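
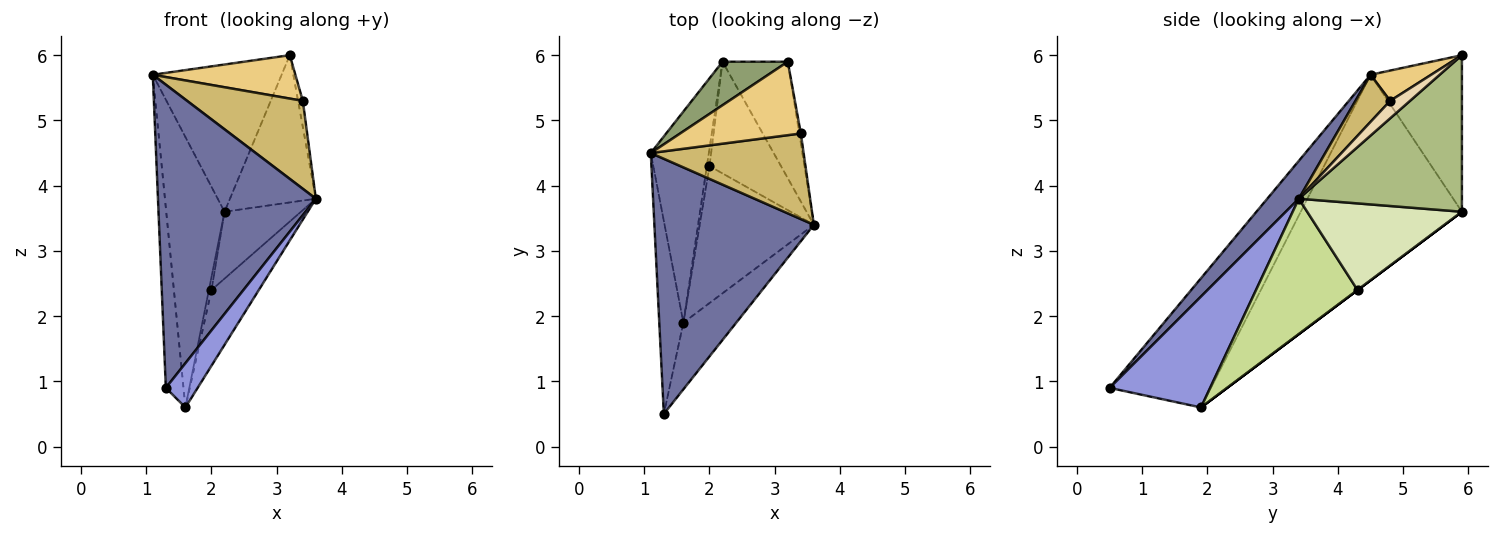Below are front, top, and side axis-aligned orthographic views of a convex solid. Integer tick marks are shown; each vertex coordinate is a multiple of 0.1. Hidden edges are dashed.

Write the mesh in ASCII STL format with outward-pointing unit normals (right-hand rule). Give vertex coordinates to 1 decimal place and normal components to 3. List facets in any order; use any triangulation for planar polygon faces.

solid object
 facet normal 0.151 -0.756 0.637
  outer loop
   vertex 1.3 0.5 0.9
   vertex 3.6 3.4 3.8
   vertex 1.1 4.5 5.7
  endloop
 endfacet
 facet normal -0.969 0.169 -0.181
  outer loop
   vertex 1.6 1.9 0.6
   vertex 1.3 0.5 0.9
   vertex 1.1 4.5 5.7
  endloop
 endfacet
 facet normal 0.868 -0.275 -0.414
  outer loop
   vertex 1.6 1.9 0.6
   vertex 3.6 3.4 3.8
   vertex 1.3 0.5 0.9
  endloop
 endfacet
 facet normal -0.909 0.329 -0.257
  outer loop
   vertex 2.2 5.9 3.6
   vertex 1.6 1.9 0.6
   vertex 1.1 4.5 5.7
  endloop
 endfacet
 facet normal -0.562 0.793 0.234
  outer loop
   vertex 3.2 5.9 6.0
   vertex 2.2 5.9 3.6
   vertex 1.1 4.5 5.7
  endloop
 endfacet
 facet normal 0.830 0.437 -0.346
  outer loop
   vertex 3.2 5.9 6.0
   vertex 3.6 3.4 3.8
   vertex 2.2 5.9 3.6
  endloop
 endfacet
 facet normal 0.720 0.335 -0.607
  outer loop
   vertex 2.0 4.3 2.4
   vertex 3.6 3.4 3.8
   vertex 1.6 1.9 0.6
  endloop
 endfacet
 facet normal 0.721 0.356 -0.595
  outer loop
   vertex 2.0 4.3 2.4
   vertex 2.2 5.9 3.6
   vertex 3.6 3.4 3.8
  endloop
 endfacet
 facet normal 0.000 0.600 -0.800
  outer loop
   vertex 2.0 4.3 2.4
   vertex 1.6 1.9 0.6
   vertex 2.2 5.9 3.6
  endloop
 endfacet
 facet normal 0.210 -0.701 0.682
  outer loop
   vertex 3.4 4.8 5.3
   vertex 1.1 4.5 5.7
   vertex 3.6 3.4 3.8
  endloop
 endfacet
 facet normal 0.211 -0.497 0.842
  outer loop
   vertex 3.4 4.8 5.3
   vertex 3.2 5.9 6.0
   vertex 1.1 4.5 5.7
  endloop
 endfacet
 facet normal 0.969 0.231 -0.087
  outer loop
   vertex 3.4 4.8 5.3
   vertex 3.6 3.4 3.8
   vertex 3.2 5.9 6.0
  endloop
 endfacet
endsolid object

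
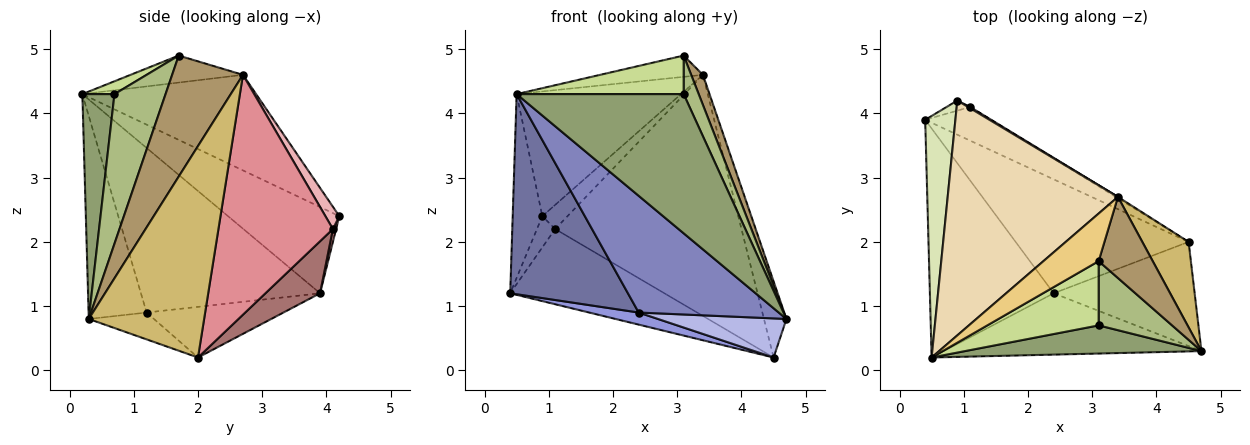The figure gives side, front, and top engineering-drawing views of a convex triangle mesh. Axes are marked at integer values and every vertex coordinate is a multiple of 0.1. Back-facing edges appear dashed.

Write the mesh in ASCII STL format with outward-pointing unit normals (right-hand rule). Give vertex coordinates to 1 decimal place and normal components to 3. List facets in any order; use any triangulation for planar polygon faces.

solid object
 facet normal -0.708 -0.465 -0.532
  outer loop
   vertex 2.4 1.2 0.9
   vertex 0.5 0.2 4.3
   vertex 0.4 3.9 1.2
  endloop
 endfacet
 facet normal -0.344 -0.831 -0.437
  outer loop
   vertex 2.4 1.2 0.9
   vertex 4.7 0.3 0.8
   vertex 0.5 0.2 4.3
  endloop
 endfacet
 facet normal -0.280 -0.101 -0.955
  outer loop
   vertex 2.4 1.2 0.9
   vertex 0.4 3.9 1.2
   vertex 4.5 2.0 0.2
  endloop
 endfacet
 facet normal -0.175 -0.346 -0.922
  outer loop
   vertex 2.4 1.2 0.9
   vertex 4.5 2.0 0.2
   vertex 4.7 0.3 0.8
  endloop
 endfacet
 facet normal 0.185 -0.963 0.195
  outer loop
   vertex 3.1 0.7 4.3
   vertex 0.5 0.2 4.3
   vertex 4.7 0.3 0.8
  endloop
 endfacet
 facet normal 0.868 -0.256 0.426
  outer loop
   vertex 3.1 0.7 4.3
   vertex 4.7 0.3 0.8
   vertex 3.1 1.7 4.9
  endloop
 endfacet
 facet normal 0.098 -0.512 0.853
  outer loop
   vertex 3.1 0.7 4.3
   vertex 3.1 1.7 4.9
   vertex 0.5 0.2 4.3
  endloop
 endfacet
 facet normal -0.915 0.244 0.320
  outer loop
   vertex 0.9 4.2 2.4
   vertex 0.4 3.9 1.2
   vertex 0.5 0.2 4.3
  endloop
 endfacet
 facet normal 0.903 -0.150 0.403
  outer loop
   vertex 3.4 2.7 4.6
   vertex 3.1 1.7 4.9
   vertex 4.7 0.3 0.8
  endloop
 endfacet
 facet normal 0.960 0.187 0.210
  outer loop
   vertex 3.4 2.7 4.6
   vertex 4.7 0.3 0.8
   vertex 4.5 2.0 0.2
  endloop
 endfacet
 facet normal -0.407 0.372 0.834
  outer loop
   vertex 3.4 2.7 4.6
   vertex 0.5 0.2 4.3
   vertex 3.1 1.7 4.9
  endloop
 endfacet
 facet normal -0.444 0.420 0.791
  outer loop
   vertex 3.4 2.7 4.6
   vertex 0.9 4.2 2.4
   vertex 0.5 0.2 4.3
  endloop
 endfacet
 facet normal 0.308 0.868 -0.389
  outer loop
   vertex 1.1 4.1 2.2
   vertex 4.5 2.0 0.2
   vertex 0.4 3.9 1.2
  endloop
 endfacet
 facet normal 0.166 0.938 -0.304
  outer loop
   vertex 1.1 4.1 2.2
   vertex 0.4 3.9 1.2
   vertex 0.9 4.2 2.4
  endloop
 endfacet
 facet normal 0.523 0.852 -0.005
  outer loop
   vertex 1.1 4.1 2.2
   vertex 3.4 2.7 4.6
   vertex 4.5 2.0 0.2
  endloop
 endfacet
 facet normal 0.484 0.874 0.046
  outer loop
   vertex 1.1 4.1 2.2
   vertex 0.9 4.2 2.4
   vertex 3.4 2.7 4.6
  endloop
 endfacet
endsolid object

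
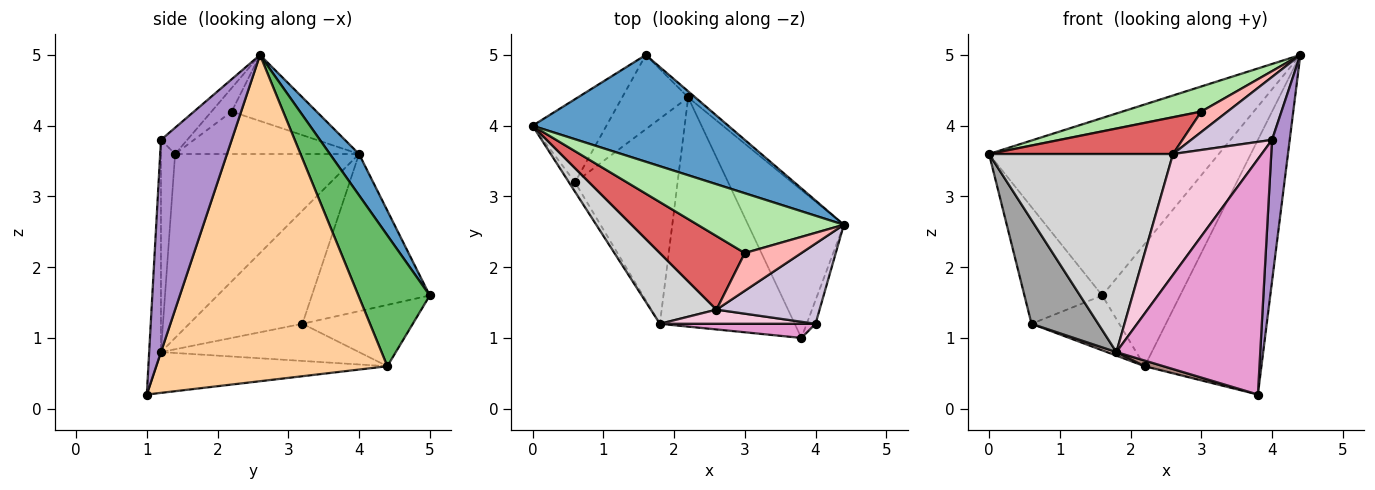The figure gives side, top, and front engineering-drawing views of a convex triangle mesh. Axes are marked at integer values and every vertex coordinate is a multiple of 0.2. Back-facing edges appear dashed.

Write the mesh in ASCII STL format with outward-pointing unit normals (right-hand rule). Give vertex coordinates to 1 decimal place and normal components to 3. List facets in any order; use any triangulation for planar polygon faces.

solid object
 facet normal 0.108 0.852 0.512
  outer loop
   vertex 1.6 5.0 1.6
   vertex 0.0 4.0 3.6
   vertex 4.4 2.6 5.0
  endloop
 endfacet
 facet normal -0.777 0.513 -0.365
  outer loop
   vertex 0.6 3.2 1.2
   vertex 0.0 4.0 3.6
   vertex 1.6 5.0 1.6
  endloop
 endfacet
 facet normal -0.599 0.476 -0.645
  outer loop
   vertex 2.2 4.4 0.6
   vertex 0.6 3.2 1.2
   vertex 1.6 5.0 1.6
  endloop
 endfacet
 facet normal 0.863 0.436 -0.253
  outer loop
   vertex 2.2 4.4 0.6
   vertex 4.4 2.6 5.0
   vertex 3.8 1.0 0.2
  endloop
 endfacet
 facet normal 0.676 0.736 -0.037
  outer loop
   vertex 2.2 4.4 0.6
   vertex 1.6 5.0 1.6
   vertex 4.4 2.6 5.0
  endloop
 endfacet
 facet normal -0.384 -0.357 0.851
  outer loop
   vertex 3.0 2.2 4.2
   vertex 4.4 2.6 5.0
   vertex 0.0 4.0 3.6
  endloop
 endfacet
 facet normal -0.408 -0.408 0.816
  outer loop
   vertex 3.0 2.2 4.2
   vertex 0.0 4.0 3.6
   vertex 2.6 1.4 3.6
  endloop
 endfacet
 facet normal -0.344 -0.447 0.826
  outer loop
   vertex 3.0 2.2 4.2
   vertex 2.6 1.4 3.6
   vertex 4.4 2.6 5.0
  endloop
 endfacet
 facet normal 0.969 -0.242 -0.040
  outer loop
   vertex 4.0 1.2 3.8
   vertex 3.8 1.0 0.2
   vertex 4.4 2.6 5.0
  endloop
 endfacet
 facet normal -0.197 -0.605 0.771
  outer loop
   vertex 4.0 1.2 3.8
   vertex 4.4 2.6 5.0
   vertex 2.6 1.4 3.6
  endloop
 endfacet
 facet normal -0.289 -0.024 -0.957
  outer loop
   vertex 1.8 1.2 0.8
   vertex 2.2 4.4 0.6
   vertex 3.8 1.0 0.2
  endloop
 endfacet
 facet normal -0.340 -0.016 -0.940
  outer loop
   vertex 1.8 1.2 0.8
   vertex 0.6 3.2 1.2
   vertex 2.2 4.4 0.6
  endloop
 endfacet
 facet normal -0.082 -0.995 0.060
  outer loop
   vertex 1.8 1.2 0.8
   vertex 3.8 1.0 0.2
   vertex 4.0 1.2 3.8
  endloop
 endfacet
 facet normal -0.157 -0.981 0.115
  outer loop
   vertex 1.8 1.2 0.8
   vertex 4.0 1.2 3.8
   vertex 2.6 1.4 3.6
  endloop
 endfacet
 facet normal -0.861 -0.507 -0.046
  outer loop
   vertex 1.8 1.2 0.8
   vertex 0.0 4.0 3.6
   vertex 0.6 3.2 1.2
  endloop
 endfacet
 facet normal -0.686 -0.686 0.245
  outer loop
   vertex 1.8 1.2 0.8
   vertex 2.6 1.4 3.6
   vertex 0.0 4.0 3.6
  endloop
 endfacet
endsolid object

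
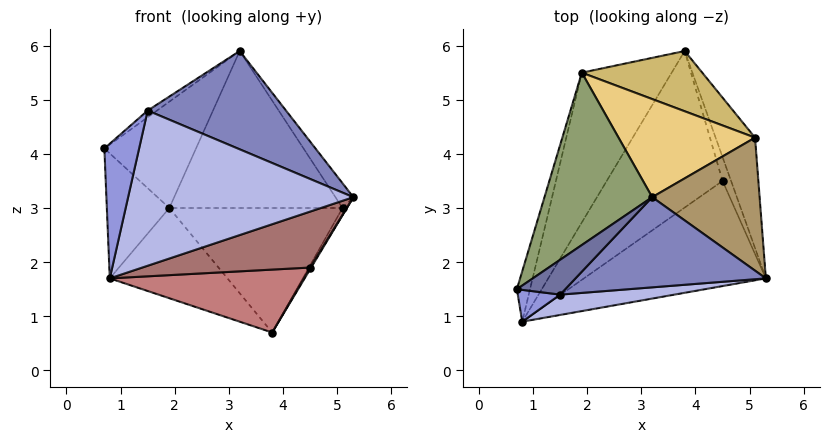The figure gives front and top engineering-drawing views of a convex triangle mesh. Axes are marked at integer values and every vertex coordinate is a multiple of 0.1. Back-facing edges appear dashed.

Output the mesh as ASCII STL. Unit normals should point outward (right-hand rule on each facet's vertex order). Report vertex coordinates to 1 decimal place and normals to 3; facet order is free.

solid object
 facet normal -0.641 0.145 0.754
  outer loop
   vertex 1.5 1.4 4.8
   vertex 3.2 3.2 5.9
   vertex 0.7 1.5 4.1
  endloop
 endfacet
 facet normal 0.324 -0.697 0.639
  outer loop
   vertex 1.5 1.4 4.8
   vertex 5.3 1.7 3.2
   vertex 3.2 3.2 5.9
  endloop
 endfacet
 facet normal -0.307 -0.926 0.219
  outer loop
   vertex 1.5 1.4 4.8
   vertex 0.7 1.5 4.1
   vertex 0.8 0.9 1.7
  endloop
 endfacet
 facet normal 0.132 -0.983 0.129
  outer loop
   vertex 1.5 1.4 4.8
   vertex 0.8 0.9 1.7
   vertex 5.3 1.7 3.2
  endloop
 endfacet
 facet normal -0.696 0.377 0.611
  outer loop
   vertex 1.9 5.5 3.0
   vertex 0.7 1.5 4.1
   vertex 3.2 3.2 5.9
  endloop
 endfacet
 facet normal -0.960 0.259 -0.105
  outer loop
   vertex 1.9 5.5 3.0
   vertex 0.8 0.9 1.7
   vertex 0.7 1.5 4.1
  endloop
 endfacet
 facet normal -0.753 0.339 -0.563
  outer loop
   vertex 1.9 5.5 3.0
   vertex 3.8 5.9 0.7
   vertex 0.8 0.9 1.7
  endloop
 endfacet
 facet normal 0.879 0.031 -0.475
  outer loop
   vertex 5.1 4.3 3.0
   vertex 5.3 1.7 3.2
   vertex 3.8 5.9 0.7
  endloop
 endfacet
 facet normal 0.813 0.107 0.573
  outer loop
   vertex 5.1 4.3 3.0
   vertex 3.2 3.2 5.9
   vertex 5.3 1.7 3.2
  endloop
 endfacet
 facet normal 0.320 0.853 0.413
  outer loop
   vertex 5.1 4.3 3.0
   vertex 3.8 5.9 0.7
   vertex 1.9 5.5 3.0
  endloop
 endfacet
 facet normal 0.303 0.808 0.505
  outer loop
   vertex 5.1 4.3 3.0
   vertex 1.9 5.5 3.0
   vertex 3.2 3.2 5.9
  endloop
 endfacet
 facet normal 0.823 -0.043 -0.566
  outer loop
   vertex 4.5 3.5 1.9
   vertex 3.8 5.9 0.7
   vertex 5.3 1.7 3.2
  endloop
 endfacet
 facet normal 0.353 -0.439 -0.826
  outer loop
   vertex 4.5 3.5 1.9
   vertex 5.3 1.7 3.2
   vertex 0.8 0.9 1.7
  endloop
 endfacet
 facet normal 0.298 -0.356 -0.886
  outer loop
   vertex 4.5 3.5 1.9
   vertex 0.8 0.9 1.7
   vertex 3.8 5.9 0.7
  endloop
 endfacet
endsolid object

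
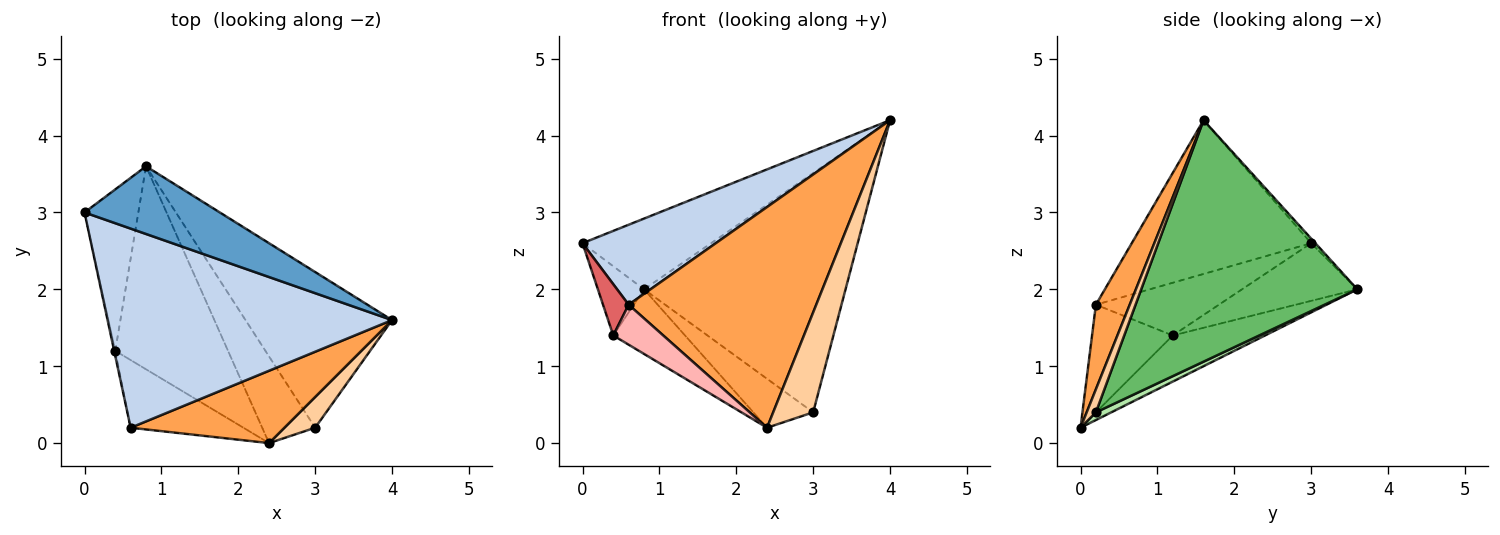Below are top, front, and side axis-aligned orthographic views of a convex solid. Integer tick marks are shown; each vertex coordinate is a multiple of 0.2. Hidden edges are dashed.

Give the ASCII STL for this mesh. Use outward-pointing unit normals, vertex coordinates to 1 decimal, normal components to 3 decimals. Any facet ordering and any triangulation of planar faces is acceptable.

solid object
 facet normal -0.024 0.722 0.691
  outer loop
   vertex 0.8 3.6 2.0
   vertex 0.0 3.0 2.6
   vertex 4.0 1.6 4.2
  endloop
 endfacet
 facet normal -0.448 -0.333 0.829
  outer loop
   vertex 0.6 0.2 1.8
   vertex 4.0 1.6 4.2
   vertex 0.0 3.0 2.6
  endloop
 endfacet
 facet normal 0.169 -0.937 0.307
  outer loop
   vertex 0.6 0.2 1.8
   vertex 2.4 0.0 0.2
   vertex 4.0 1.6 4.2
  endloop
 endfacet
 facet normal 0.215 -0.933 0.287
  outer loop
   vertex 3.0 0.2 0.4
   vertex 4.0 1.6 4.2
   vertex 2.4 0.0 0.2
  endloop
 endfacet
 facet normal 0.668 0.623 -0.406
  outer loop
   vertex 3.0 0.2 0.4
   vertex 0.8 3.6 2.0
   vertex 4.0 1.6 4.2
  endloop
 endfacet
 facet normal 0.125 0.488 -0.864
  outer loop
   vertex 3.0 0.2 0.4
   vertex 2.4 0.0 0.2
   vertex 0.8 3.6 2.0
  endloop
 endfacet
 facet normal -0.979 -0.204 -0.020
  outer loop
   vertex 0.4 1.2 1.4
   vertex 0.6 0.2 1.8
   vertex 0.0 3.0 2.6
  endloop
 endfacet
 facet normal -0.635 -0.393 -0.665
  outer loop
   vertex 0.4 1.2 1.4
   vertex 2.4 0.0 0.2
   vertex 0.6 0.2 1.8
  endloop
 endfacet
 facet normal -0.702 0.281 -0.655
  outer loop
   vertex 0.4 1.2 1.4
   vertex 0.0 3.0 2.6
   vertex 0.8 3.6 2.0
  endloop
 endfacet
 facet normal -0.363 0.282 -0.888
  outer loop
   vertex 0.4 1.2 1.4
   vertex 0.8 3.6 2.0
   vertex 2.4 0.0 0.2
  endloop
 endfacet
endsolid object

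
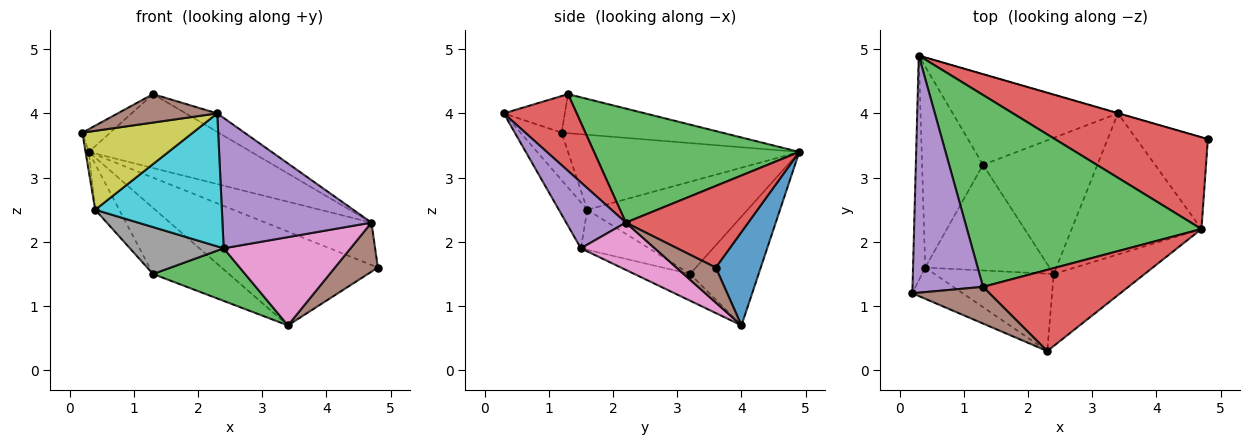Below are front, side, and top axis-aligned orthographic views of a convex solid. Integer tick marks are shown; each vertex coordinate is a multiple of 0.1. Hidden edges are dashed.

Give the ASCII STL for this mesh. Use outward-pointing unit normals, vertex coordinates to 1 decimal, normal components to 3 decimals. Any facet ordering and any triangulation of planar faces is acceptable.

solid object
 facet normal 0.276 0.961 -0.003
  outer loop
   vertex 3.4 4.0 0.7
   vertex 0.3 4.9 3.4
   vertex 4.8 3.6 1.6
  endloop
 endfacet
 facet normal -0.470 0.520 -0.713
  outer loop
   vertex 1.3 3.2 1.5
   vertex 0.3 4.9 3.4
   vertex 3.4 4.0 0.7
  endloop
 endfacet
 facet normal -0.213 -0.352 -0.911
  outer loop
   vertex 1.3 3.2 1.5
   vertex 3.4 4.0 0.7
   vertex 2.4 1.5 1.9
  endloop
 endfacet
 facet normal 0.436 0.377 0.817
  outer loop
   vertex 4.7 2.2 2.3
   vertex 4.8 3.6 1.6
   vertex 0.3 4.9 3.4
  endloop
 endfacet
 facet normal 0.331 -0.826 -0.456
  outer loop
   vertex 4.7 2.2 2.3
   vertex 2.3 0.3 4.0
   vertex 2.4 1.5 1.9
  endloop
 endfacet
 facet normal 0.397 -0.433 -0.809
  outer loop
   vertex 4.7 2.2 2.3
   vertex 3.4 4.0 0.7
   vertex 4.8 3.6 1.6
  endloop
 endfacet
 facet normal 0.295 -0.507 -0.810
  outer loop
   vertex 4.7 2.2 2.3
   vertex 2.4 1.5 1.9
   vertex 3.4 4.0 0.7
  endloop
 endfacet
 facet normal -0.282 -0.389 -0.877
  outer loop
   vertex 0.4 1.6 2.5
   vertex 1.3 3.2 1.5
   vertex 2.4 1.5 1.9
  endloop
 endfacet
 facet normal -0.327 -0.879 -0.347
  outer loop
   vertex 0.4 1.6 2.5
   vertex 2.3 0.3 4.0
   vertex 0.2 1.2 3.7
  endloop
 endfacet
 facet normal -0.191 -0.848 -0.494
  outer loop
   vertex 0.4 1.6 2.5
   vertex 2.4 1.5 1.9
   vertex 2.3 0.3 4.0
  endloop
 endfacet
 facet normal -0.987 0.014 -0.160
  outer loop
   vertex 0.4 1.6 2.5
   vertex 0.2 1.2 3.7
   vertex 0.3 4.9 3.4
  endloop
 endfacet
 facet normal -0.828 0.124 -0.547
  outer loop
   vertex 0.4 1.6 2.5
   vertex 0.3 4.9 3.4
   vertex 1.3 3.2 1.5
  endloop
 endfacet
 facet normal 0.413 0.327 0.850
  outer loop
   vertex 1.3 1.3 4.3
   vertex 4.7 2.2 2.3
   vertex 0.3 4.9 3.4
  endloop
 endfacet
 facet normal 0.458 0.198 0.867
  outer loop
   vertex 1.3 1.3 4.3
   vertex 2.3 0.3 4.0
   vertex 4.7 2.2 2.3
  endloop
 endfacet
 facet normal -0.483 0.084 0.872
  outer loop
   vertex 1.3 1.3 4.3
   vertex 0.3 4.9 3.4
   vertex 0.2 1.2 3.7
  endloop
 endfacet
 facet normal -0.351 -0.573 0.740
  outer loop
   vertex 1.3 1.3 4.3
   vertex 0.2 1.2 3.7
   vertex 2.3 0.3 4.0
  endloop
 endfacet
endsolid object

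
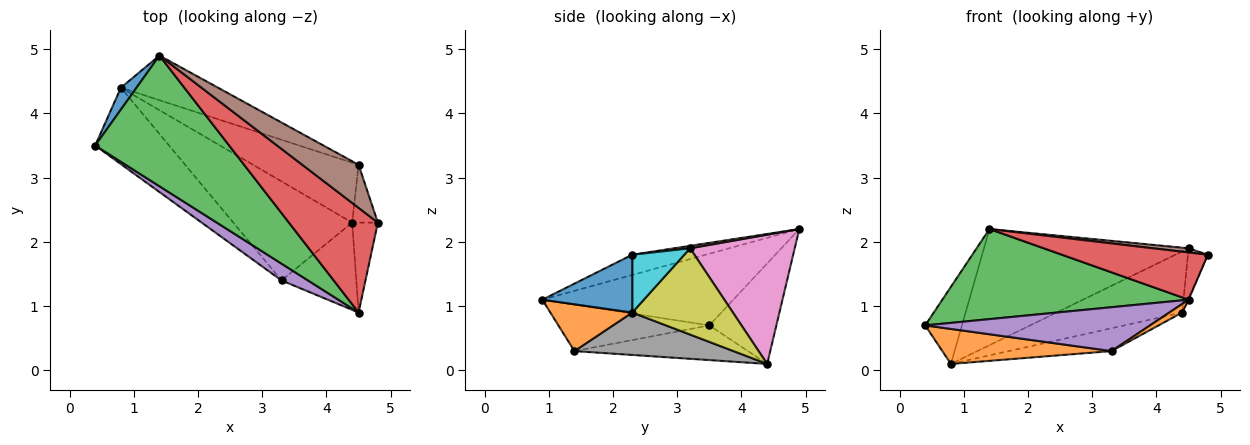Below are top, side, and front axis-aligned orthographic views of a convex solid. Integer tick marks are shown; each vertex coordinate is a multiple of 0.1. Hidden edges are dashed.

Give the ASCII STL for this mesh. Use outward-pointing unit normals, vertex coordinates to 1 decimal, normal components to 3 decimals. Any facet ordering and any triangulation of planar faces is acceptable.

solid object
 facet normal -0.869 0.476 0.135
  outer loop
   vertex 0.8 4.4 0.1
   vertex 0.4 3.5 0.7
   vertex 1.4 4.9 2.2
  endloop
 endfacet
 facet normal -0.393 -0.383 -0.836
  outer loop
   vertex 3.3 1.4 0.3
   vertex 0.4 3.5 0.7
   vertex 0.8 4.4 0.1
  endloop
 endfacet
 facet normal -0.403 -0.519 0.753
  outer loop
   vertex 4.5 0.9 1.1
   vertex 1.4 4.9 2.2
   vertex 0.4 3.5 0.7
  endloop
 endfacet
 facet normal -0.203 -0.403 0.893
  outer loop
   vertex 4.5 0.9 1.1
   vertex 4.8 2.3 1.8
   vertex 1.4 4.9 2.2
  endloop
 endfacet
 facet normal -0.531 -0.791 0.302
  outer loop
   vertex 4.5 0.9 1.1
   vertex 0.4 3.5 0.7
   vertex 3.3 1.4 0.3
  endloop
 endfacet
 facet normal 0.044 -0.096 0.994
  outer loop
   vertex 4.5 3.2 1.9
   vertex 1.4 4.9 2.2
   vertex 4.8 2.3 1.8
  endloop
 endfacet
 facet normal 0.431 0.842 -0.324
  outer loop
   vertex 4.5 3.2 1.9
   vertex 0.8 4.4 0.1
   vertex 1.4 4.9 2.2
  endloop
 endfacet
 facet normal 0.328 0.212 -0.920
  outer loop
   vertex 4.4 2.3 0.9
   vertex 3.3 1.4 0.3
   vertex 0.8 4.4 0.1
  endloop
 endfacet
 facet normal 0.497 0.620 -0.608
  outer loop
   vertex 4.4 2.3 0.9
   vertex 0.8 4.4 0.1
   vertex 4.5 3.2 1.9
  endloop
 endfacet
 facet normal 0.863 0.330 -0.383
  outer loop
   vertex 4.4 2.3 0.9
   vertex 4.5 3.2 1.9
   vertex 4.8 2.3 1.8
  endloop
 endfacet
 facet normal 0.914 0.007 -0.406
  outer loop
   vertex 4.4 2.3 0.9
   vertex 4.8 2.3 1.8
   vertex 4.5 0.9 1.1
  endloop
 endfacet
 facet normal 0.529 -0.083 -0.845
  outer loop
   vertex 4.4 2.3 0.9
   vertex 4.5 0.9 1.1
   vertex 3.3 1.4 0.3
  endloop
 endfacet
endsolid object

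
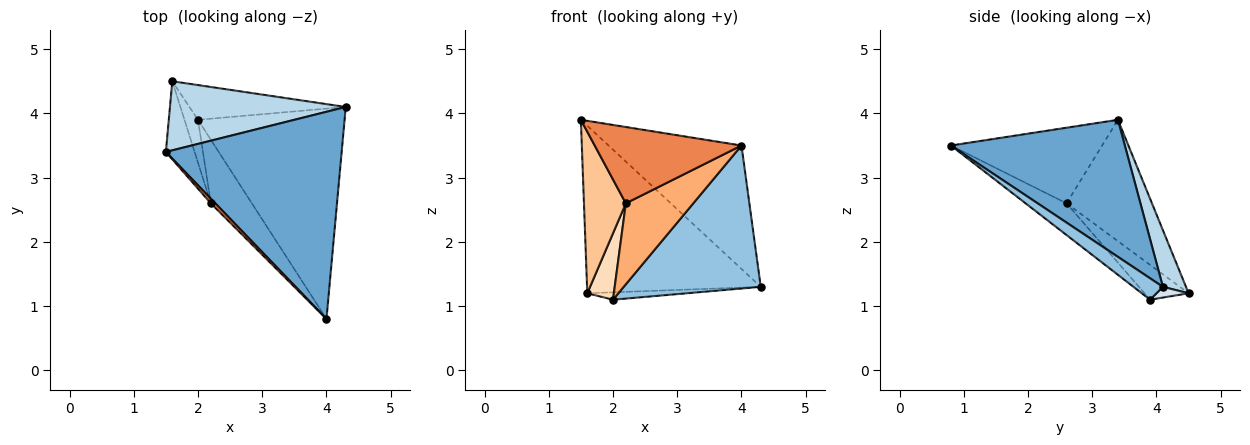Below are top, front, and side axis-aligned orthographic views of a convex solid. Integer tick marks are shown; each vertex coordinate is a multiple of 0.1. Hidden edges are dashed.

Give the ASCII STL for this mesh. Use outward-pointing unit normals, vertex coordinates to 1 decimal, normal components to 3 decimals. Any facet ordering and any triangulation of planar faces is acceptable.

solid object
 facet normal 0.556 0.425 0.714
  outer loop
   vertex 4.0 0.8 3.5
   vertex 4.3 4.1 1.3
   vertex 1.5 3.4 3.9
  endloop
 endfacet
 facet normal 0.120 -0.558 -0.821
  outer loop
   vertex 2.0 3.9 1.1
   vertex 4.3 4.1 1.3
   vertex 4.0 0.8 3.5
  endloop
 endfacet
 facet normal 0.122 0.918 0.378
  outer loop
   vertex 1.6 4.5 1.2
   vertex 1.5 3.4 3.9
   vertex 4.3 4.1 1.3
  endloop
 endfacet
 facet normal 0.067 0.207 -0.976
  outer loop
   vertex 1.6 4.5 1.2
   vertex 4.3 4.1 1.3
   vertex 2.0 3.9 1.1
  endloop
 endfacet
 facet normal -0.717 -0.696 0.042
  outer loop
   vertex 2.2 2.6 2.6
   vertex 4.0 0.8 3.5
   vertex 1.5 3.4 3.9
  endloop
 endfacet
 facet normal -0.431 -0.710 -0.558
  outer loop
   vertex 2.2 2.6 2.6
   vertex 2.0 3.9 1.1
   vertex 4.0 0.8 3.5
  endloop
 endfacet
 facet normal -0.878 -0.431 -0.208
  outer loop
   vertex 2.2 2.6 2.6
   vertex 1.5 3.4 3.9
   vertex 1.6 4.5 1.2
  endloop
 endfacet
 facet normal -0.813 -0.489 -0.316
  outer loop
   vertex 2.2 2.6 2.6
   vertex 1.6 4.5 1.2
   vertex 2.0 3.9 1.1
  endloop
 endfacet
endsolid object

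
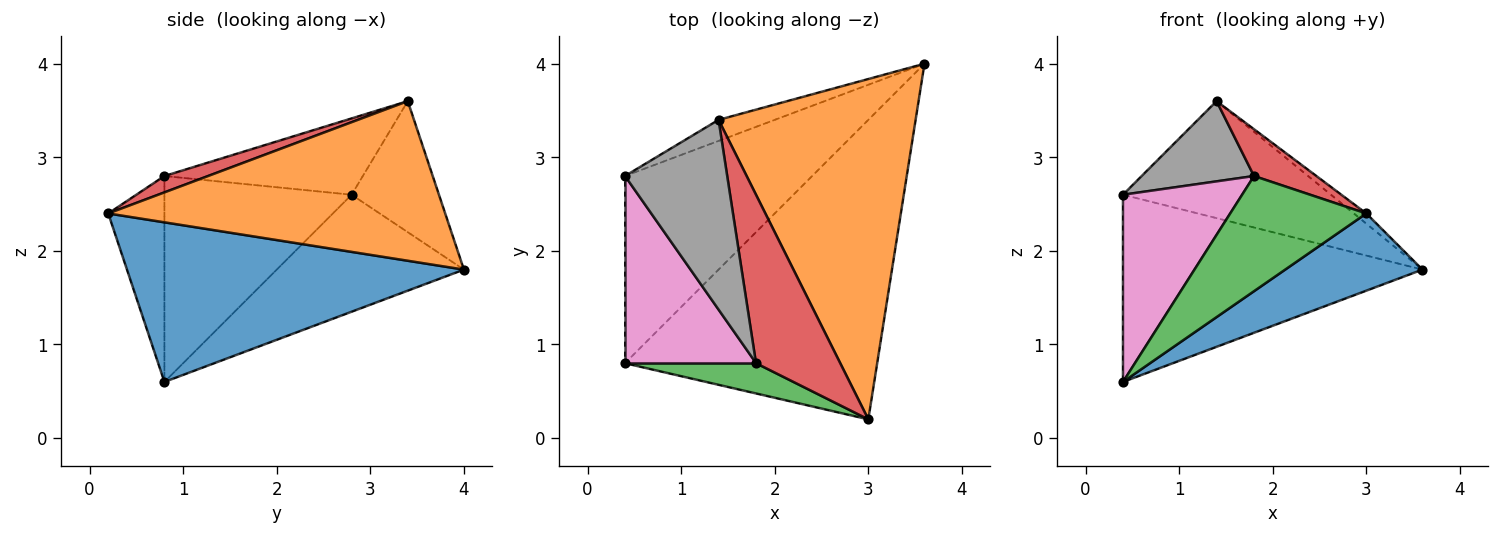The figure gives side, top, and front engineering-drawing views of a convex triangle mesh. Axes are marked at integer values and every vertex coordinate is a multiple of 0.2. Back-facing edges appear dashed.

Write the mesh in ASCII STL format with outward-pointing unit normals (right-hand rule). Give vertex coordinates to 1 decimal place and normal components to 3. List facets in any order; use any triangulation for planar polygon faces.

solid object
 facet normal 0.522 -0.213 -0.826
  outer loop
   vertex 3.0 0.2 2.4
   vertex 0.4 0.8 0.6
   vertex 3.6 4.0 1.8
  endloop
 endfacet
 facet normal 0.629 0.023 0.777
  outer loop
   vertex 1.4 3.4 3.6
   vertex 3.0 0.2 2.4
   vertex 3.6 4.0 1.8
  endloop
 endfacet
 facet normal -0.371 -0.898 0.236
  outer loop
   vertex 1.8 0.8 2.8
   vertex 0.4 0.8 0.6
   vertex 3.0 0.2 2.4
  endloop
 endfacet
 facet normal 0.184 -0.263 0.947
  outer loop
   vertex 1.8 0.8 2.8
   vertex 3.0 0.2 2.4
   vertex 1.4 3.4 3.6
  endloop
 endfacet
 facet normal -0.404 0.647 -0.647
  outer loop
   vertex 0.4 2.8 2.6
   vertex 3.6 4.0 1.8
   vertex 0.4 0.8 0.6
  endloop
 endfacet
 facet normal -0.382 0.910 -0.164
  outer loop
   vertex 0.4 2.8 2.6
   vertex 1.4 3.4 3.6
   vertex 3.6 4.0 1.8
  endloop
 endfacet
 facet normal -0.743 -0.473 0.473
  outer loop
   vertex 0.4 2.8 2.6
   vertex 0.4 0.8 0.6
   vertex 1.8 0.8 2.8
  endloop
 endfacet
 facet normal -0.567 -0.321 0.759
  outer loop
   vertex 0.4 2.8 2.6
   vertex 1.8 0.8 2.8
   vertex 1.4 3.4 3.6
  endloop
 endfacet
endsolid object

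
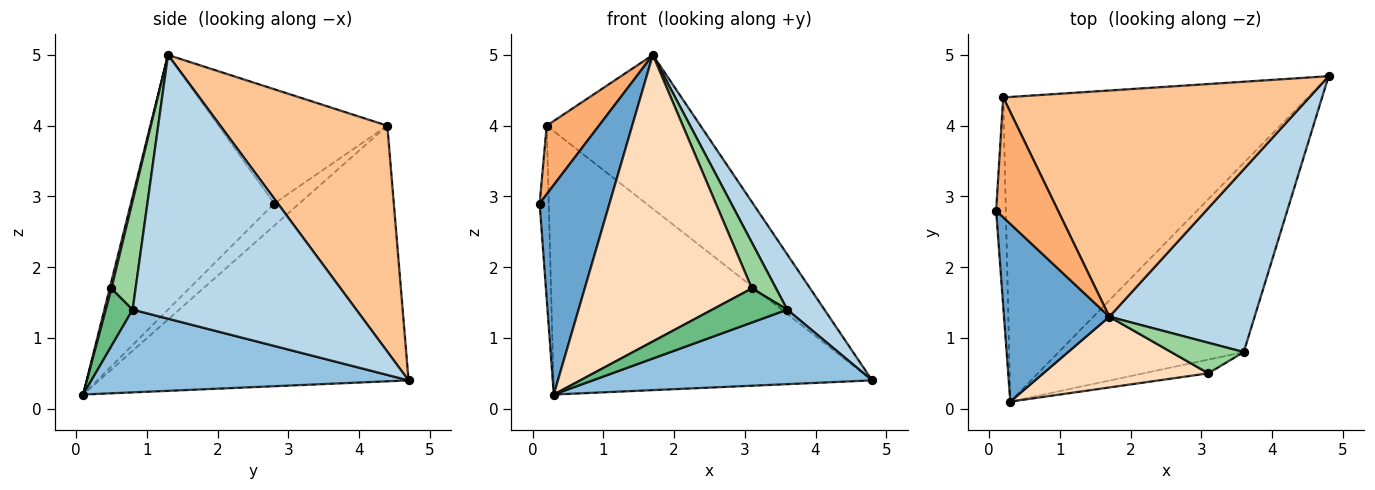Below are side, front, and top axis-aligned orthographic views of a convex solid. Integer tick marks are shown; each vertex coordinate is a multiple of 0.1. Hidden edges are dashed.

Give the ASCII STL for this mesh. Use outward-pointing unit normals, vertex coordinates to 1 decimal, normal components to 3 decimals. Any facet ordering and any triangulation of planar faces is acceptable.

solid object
 facet normal -0.842 -0.411 0.348
  outer loop
   vertex 1.7 1.3 5.0
   vertex 0.1 2.8 2.9
   vertex 0.3 0.1 0.2
  endloop
 endfacet
 facet normal 0.384 -0.338 -0.859
  outer loop
   vertex 3.6 0.8 1.4
   vertex 0.3 0.1 0.2
   vertex 4.8 4.7 0.4
  endloop
 endfacet
 facet normal 0.867 -0.144 0.477
  outer loop
   vertex 3.6 0.8 1.4
   vertex 4.8 4.7 0.4
   vertex 1.7 1.3 5.0
  endloop
 endfacet
 facet normal -0.869 0.316 -0.380
  outer loop
   vertex 0.2 4.4 4.0
   vertex 0.3 0.1 0.2
   vertex 0.1 2.8 2.9
  endloop
 endfacet
 facet normal -0.536 0.552 -0.639
  outer loop
   vertex 0.2 4.4 4.0
   vertex 4.8 4.7 0.4
   vertex 0.3 0.1 0.2
  endloop
 endfacet
 facet normal -0.849 -0.263 0.459
  outer loop
   vertex 0.2 4.4 4.0
   vertex 0.1 2.8 2.9
   vertex 1.7 1.3 5.0
  endloop
 endfacet
 facet normal 0.521 0.480 0.706
  outer loop
   vertex 0.2 4.4 4.0
   vertex 1.7 1.3 5.0
   vertex 4.8 4.7 0.4
  endloop
 endfacet
 facet normal 0.010 -0.971 0.240
  outer loop
   vertex 3.1 0.5 1.7
   vertex 1.7 1.3 5.0
   vertex 0.3 0.1 0.2
  endloop
 endfacet
 facet normal 0.316 -0.880 -0.354
  outer loop
   vertex 3.1 0.5 1.7
   vertex 0.3 0.1 0.2
   vertex 3.6 0.8 1.4
  endloop
 endfacet
 facet normal 0.640 -0.640 0.426
  outer loop
   vertex 3.1 0.5 1.7
   vertex 3.6 0.8 1.4
   vertex 1.7 1.3 5.0
  endloop
 endfacet
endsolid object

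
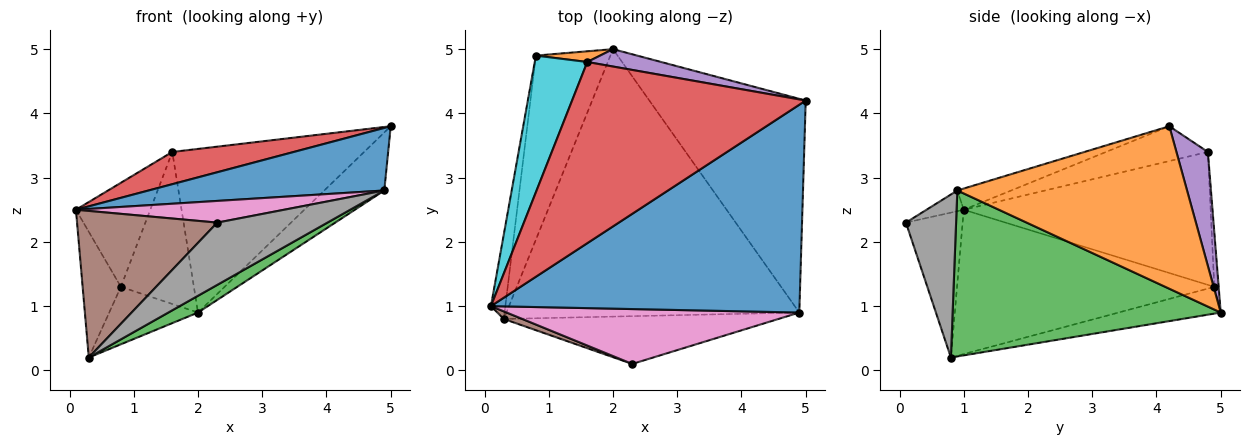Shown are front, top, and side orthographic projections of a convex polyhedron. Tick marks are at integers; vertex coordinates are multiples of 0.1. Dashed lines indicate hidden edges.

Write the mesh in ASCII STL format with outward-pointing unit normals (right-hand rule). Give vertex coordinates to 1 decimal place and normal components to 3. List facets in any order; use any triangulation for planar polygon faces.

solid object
 facet normal -0.066 -0.288 0.956
  outer loop
   vertex 4.9 0.9 2.8
   vertex 5.0 4.2 3.8
   vertex 0.1 1.0 2.5
  endloop
 endfacet
 facet normal 0.708 0.185 -0.681
  outer loop
   vertex 4.9 0.9 2.8
   vertex 2.0 5.0 0.9
   vertex 5.0 4.2 3.8
  endloop
 endfacet
 facet normal 0.492 -0.054 -0.869
  outer loop
   vertex 4.9 0.9 2.8
   vertex 0.3 0.8 0.2
   vertex 2.0 5.0 0.9
  endloop
 endfacet
 facet normal -0.145 -0.173 0.974
  outer loop
   vertex 1.6 4.8 3.4
   vertex 0.1 1.0 2.5
   vertex 5.0 4.2 3.8
  endloop
 endfacet
 facet normal 0.161 0.981 0.104
  outer loop
   vertex 1.6 4.8 3.4
   vertex 5.0 4.2 3.8
   vertex 2.0 5.0 0.9
  endloop
 endfacet
 facet normal -0.374 -0.926 0.048
  outer loop
   vertex 2.3 0.1 2.3
   vertex 0.1 1.0 2.5
   vertex 0.3 0.8 0.2
  endloop
 endfacet
 facet normal -0.066 -0.367 0.928
  outer loop
   vertex 2.3 0.1 2.3
   vertex 4.9 0.9 2.8
   vertex 0.1 1.0 2.5
  endloop
 endfacet
 facet normal 0.340 -0.746 -0.572
  outer loop
   vertex 2.3 0.1 2.3
   vertex 0.3 0.8 0.2
   vertex 4.9 0.9 2.8
  endloop
 endfacet
 facet normal -0.984 0.146 -0.098
  outer loop
   vertex 0.8 4.9 1.3
   vertex 0.3 0.8 0.2
   vertex 0.1 1.0 2.5
  endloop
 endfacet
 facet normal -0.896 0.270 0.354
  outer loop
   vertex 0.8 4.9 1.3
   vertex 0.1 1.0 2.5
   vertex 1.6 4.8 3.4
  endloop
 endfacet
 facet normal -0.324 0.282 -0.903
  outer loop
   vertex 0.8 4.9 1.3
   vertex 2.0 5.0 0.9
   vertex 0.3 0.8 0.2
  endloop
 endfacet
 facet normal -0.060 0.996 0.070
  outer loop
   vertex 0.8 4.9 1.3
   vertex 1.6 4.8 3.4
   vertex 2.0 5.0 0.9
  endloop
 endfacet
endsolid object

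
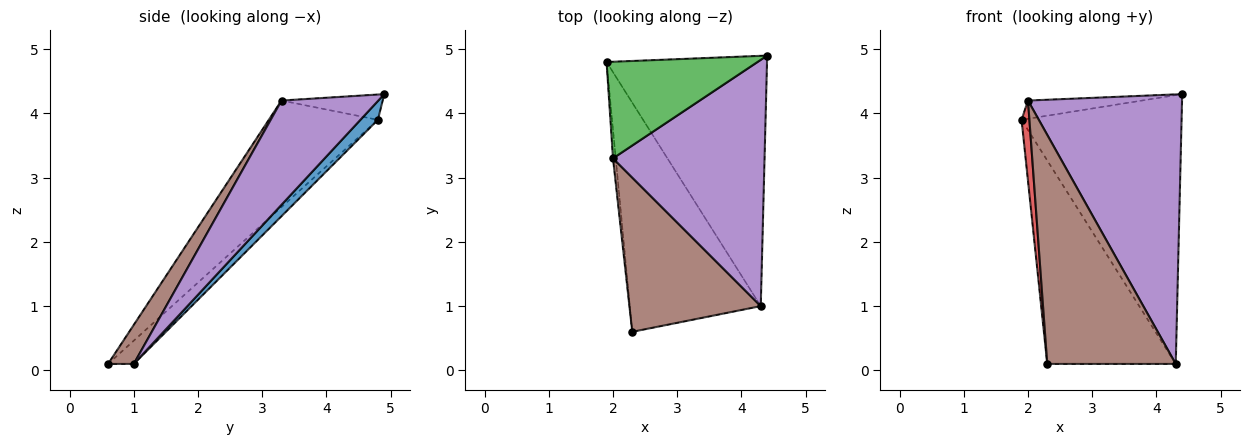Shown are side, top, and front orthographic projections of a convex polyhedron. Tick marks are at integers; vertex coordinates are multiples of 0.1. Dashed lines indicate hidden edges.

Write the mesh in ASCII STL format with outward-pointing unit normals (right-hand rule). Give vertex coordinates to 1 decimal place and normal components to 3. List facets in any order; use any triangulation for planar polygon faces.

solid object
 facet normal 0.080 0.730 -0.679
  outer loop
   vertex 4.3 1.0 0.1
   vertex 1.9 4.8 3.9
   vertex 4.4 4.9 4.3
  endloop
 endfacet
 facet normal -0.132 0.658 -0.741
  outer loop
   vertex 4.3 1.0 0.1
   vertex 2.3 0.6 0.1
   vertex 1.9 4.8 3.9
  endloop
 endfacet
 facet normal -0.162 0.183 0.970
  outer loop
   vertex 2.0 3.3 4.2
   vertex 4.4 4.9 4.3
   vertex 1.9 4.8 3.9
  endloop
 endfacet
 facet normal -0.997 -0.072 -0.026
  outer loop
   vertex 2.0 3.3 4.2
   vertex 1.9 4.8 3.9
   vertex 2.3 0.6 0.1
  endloop
 endfacet
 facet normal 0.421 -0.670 0.612
  outer loop
   vertex 2.0 3.3 4.2
   vertex 4.3 1.0 0.1
   vertex 4.4 4.9 4.3
  endloop
 endfacet
 facet normal 0.164 -0.818 0.551
  outer loop
   vertex 2.0 3.3 4.2
   vertex 2.3 0.6 0.1
   vertex 4.3 1.0 0.1
  endloop
 endfacet
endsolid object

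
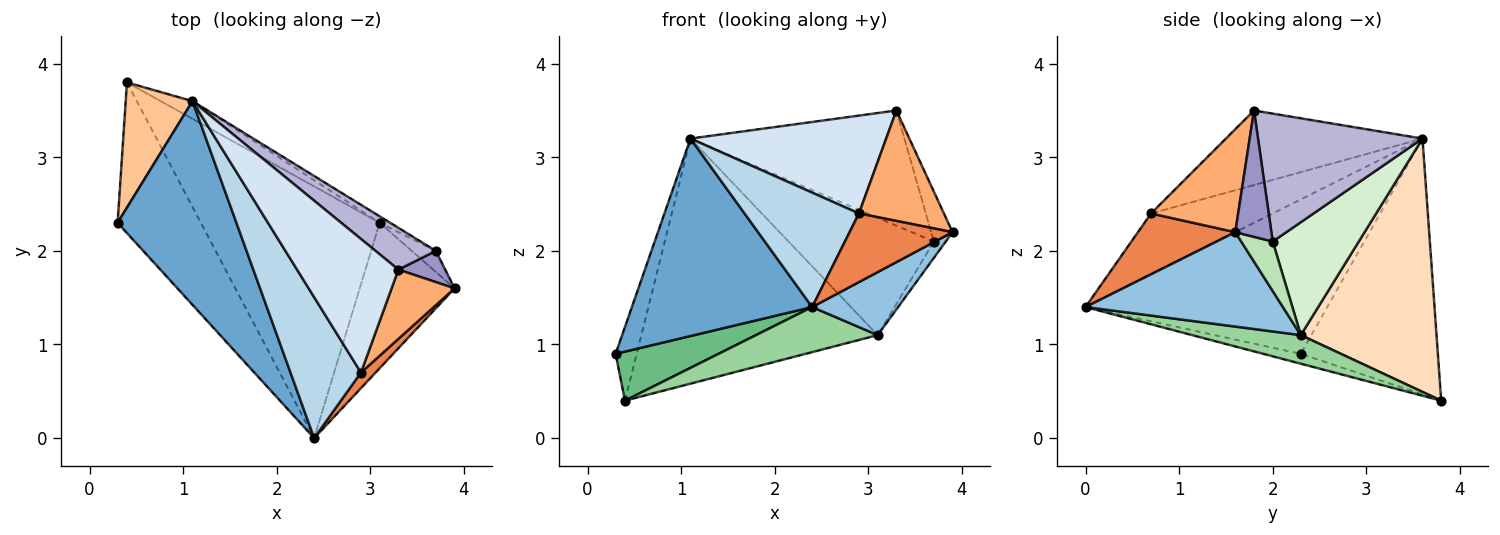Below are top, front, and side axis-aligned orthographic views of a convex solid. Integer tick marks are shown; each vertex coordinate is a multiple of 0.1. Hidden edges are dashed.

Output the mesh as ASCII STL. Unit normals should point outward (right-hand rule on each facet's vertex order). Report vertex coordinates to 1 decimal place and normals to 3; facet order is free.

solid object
 facet normal -0.682 -0.509 0.525
  outer loop
   vertex 1.1 3.6 3.2
   vertex 0.3 2.3 0.9
   vertex 2.4 0.0 1.4
  endloop
 endfacet
 facet normal 0.674 -0.294 -0.677
  outer loop
   vertex 3.1 2.3 1.1
   vertex 3.9 1.6 2.2
   vertex 2.4 0.0 1.4
  endloop
 endfacet
 facet normal -0.557 -0.524 0.645
  outer loop
   vertex 2.9 0.7 2.4
   vertex 1.1 3.6 3.2
   vertex 2.4 0.0 1.4
  endloop
 endfacet
 facet normal -0.510 -0.508 0.694
  outer loop
   vertex 2.9 0.7 2.4
   vertex 3.3 1.8 3.5
   vertex 1.1 3.6 3.2
  endloop
 endfacet
 facet normal 0.678 -0.717 0.163
  outer loop
   vertex 2.9 0.7 2.4
   vertex 2.4 0.0 1.4
   vertex 3.9 1.6 2.2
  endloop
 endfacet
 facet normal 0.656 -0.640 0.401
  outer loop
   vertex 2.9 0.7 2.4
   vertex 3.9 1.6 2.2
   vertex 3.3 1.8 3.5
  endloop
 endfacet
 facet normal -0.957 0.147 0.250
  outer loop
   vertex 0.4 3.8 0.4
   vertex 0.3 2.3 0.9
   vertex 1.1 3.6 3.2
  endloop
 endfacet
 facet normal 0.497 0.865 -0.062
  outer loop
   vertex 0.4 3.8 0.4
   vertex 1.1 3.6 3.2
   vertex 3.1 2.3 1.1
  endloop
 endfacet
 facet normal -0.112 -0.308 -0.945
  outer loop
   vertex 0.4 3.8 0.4
   vertex 2.4 0.0 1.4
   vertex 0.3 2.3 0.9
  endloop
 endfacet
 facet normal 0.155 -0.174 -0.972
  outer loop
   vertex 0.4 3.8 0.4
   vertex 3.1 2.3 1.1
   vertex 2.4 0.0 1.4
  endloop
 endfacet
 facet normal 0.851 0.322 -0.414
  outer loop
   vertex 3.7 2.0 2.1
   vertex 3.9 1.6 2.2
   vertex 3.1 2.3 1.1
  endloop
 endfacet
 facet normal 0.509 0.860 -0.047
  outer loop
   vertex 3.7 2.0 2.1
   vertex 3.1 2.3 1.1
   vertex 1.1 3.6 3.2
  endloop
 endfacet
 facet normal 0.820 0.486 0.304
  outer loop
   vertex 3.7 2.0 2.1
   vertex 3.3 1.8 3.5
   vertex 3.9 1.6 2.2
  endloop
 endfacet
 facet normal 0.586 0.762 0.276
  outer loop
   vertex 3.7 2.0 2.1
   vertex 1.1 3.6 3.2
   vertex 3.3 1.8 3.5
  endloop
 endfacet
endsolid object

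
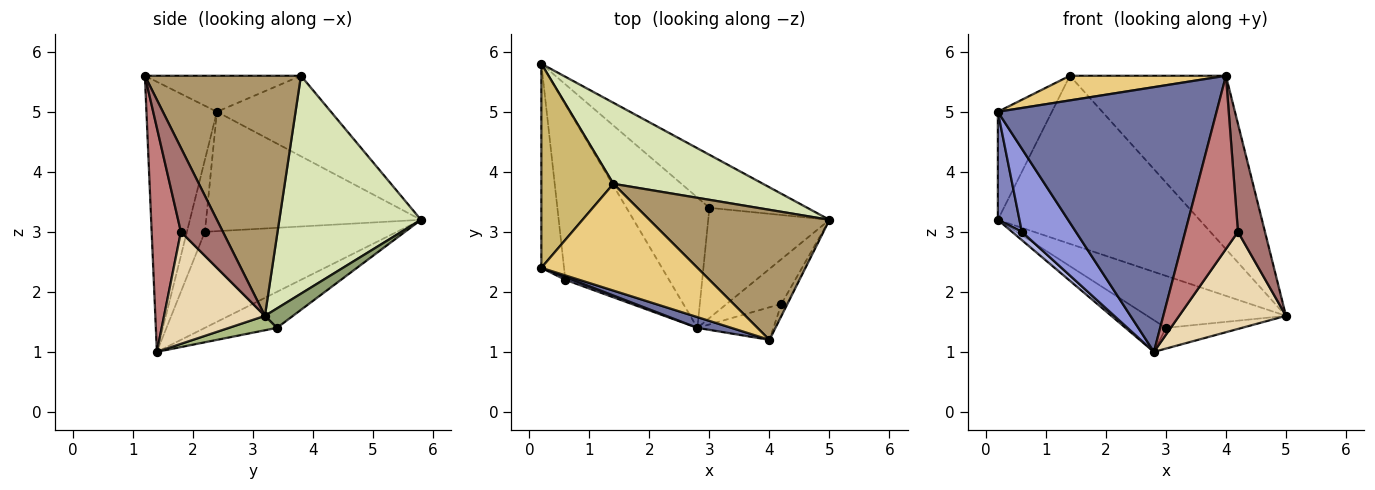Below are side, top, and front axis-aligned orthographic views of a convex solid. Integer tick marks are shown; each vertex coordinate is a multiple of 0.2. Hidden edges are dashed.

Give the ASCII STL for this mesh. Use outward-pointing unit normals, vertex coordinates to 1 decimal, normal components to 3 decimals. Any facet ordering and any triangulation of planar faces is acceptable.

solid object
 facet normal -0.306 -0.951 0.039
  outer loop
   vertex 4.0 1.2 5.6
   vertex 0.2 2.4 5.0
   vertex 2.8 1.4 1.0
  endloop
 endfacet
 facet normal -0.978 -0.098 -0.186
  outer loop
   vertex 0.6 2.2 3.0
   vertex 0.2 2.4 5.0
   vertex 0.2 5.8 3.2
  endloop
 endfacet
 facet normal -0.316 -0.948 0.032
  outer loop
   vertex 0.6 2.2 3.0
   vertex 2.8 1.4 1.0
   vertex 0.2 2.4 5.0
  endloop
 endfacet
 facet normal -0.679 -0.035 -0.733
  outer loop
   vertex 0.6 2.2 3.0
   vertex 0.2 5.8 3.2
   vertex 2.8 1.4 1.0
  endloop
 endfacet
 facet normal 0.140 0.693 -0.707
  outer loop
   vertex 3.0 3.4 1.4
   vertex 0.2 5.8 3.2
   vertex 5.0 3.2 1.6
  endloop
 endfacet
 facet normal 0.116 0.184 -0.976
  outer loop
   vertex 3.0 3.4 1.4
   vertex 5.0 3.2 1.6
   vertex 2.8 1.4 1.0
  endloop
 endfacet
 facet normal -0.389 0.218 -0.895
  outer loop
   vertex 3.0 3.4 1.4
   vertex 2.8 1.4 1.0
   vertex 0.2 5.8 3.2
  endloop
 endfacet
 facet normal 0.535 0.761 0.367
  outer loop
   vertex 1.4 3.8 5.6
   vertex 5.0 3.2 1.6
   vertex 0.2 5.8 3.2
  endloop
 endfacet
 facet normal 0.625 0.625 0.469
  outer loop
   vertex 1.4 3.8 5.6
   vertex 4.0 1.2 5.6
   vertex 5.0 3.2 1.6
  endloop
 endfacet
 facet normal -0.703 0.333 0.629
  outer loop
   vertex 1.4 3.8 5.6
   vertex 0.2 5.8 3.2
   vertex 0.2 2.4 5.0
  endloop
 endfacet
 facet normal -0.219 -0.219 0.951
  outer loop
   vertex 1.4 3.8 5.6
   vertex 0.2 2.4 5.0
   vertex 4.0 1.2 5.6
  endloop
 endfacet
 facet normal 0.651 -0.690 -0.318
  outer loop
   vertex 4.2 1.8 3.0
   vertex 2.8 1.4 1.0
   vertex 5.0 3.2 1.6
  endloop
 endfacet
 facet normal 0.840 -0.540 -0.060
  outer loop
   vertex 4.2 1.8 3.0
   vertex 5.0 3.2 1.6
   vertex 4.0 1.2 5.6
  endloop
 endfacet
 facet normal 0.478 -0.863 -0.162
  outer loop
   vertex 4.2 1.8 3.0
   vertex 4.0 1.2 5.6
   vertex 2.8 1.4 1.0
  endloop
 endfacet
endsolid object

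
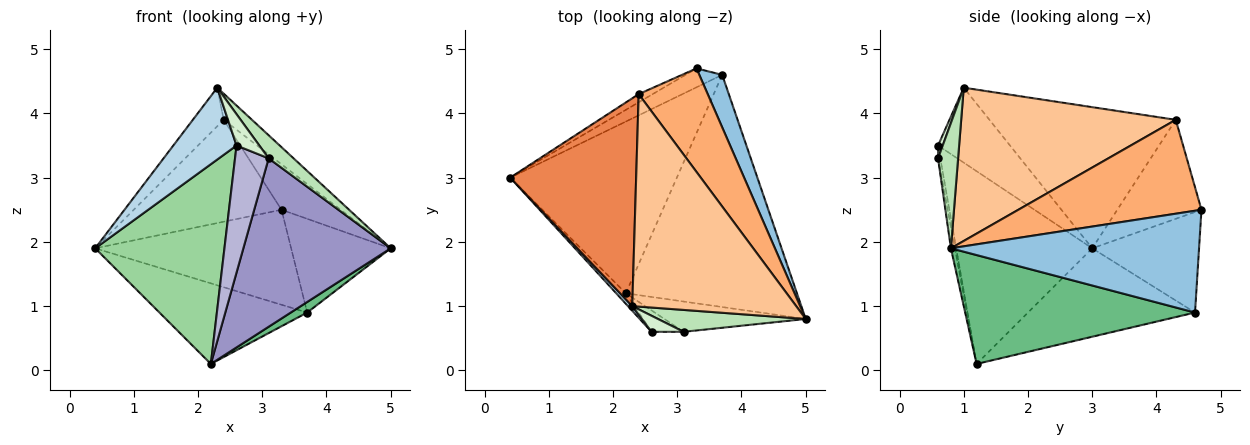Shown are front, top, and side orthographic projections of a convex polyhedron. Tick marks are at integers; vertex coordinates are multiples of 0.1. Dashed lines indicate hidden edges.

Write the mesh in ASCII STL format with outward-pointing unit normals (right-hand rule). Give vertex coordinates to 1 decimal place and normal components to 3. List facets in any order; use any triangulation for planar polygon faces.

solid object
 facet normal -0.471 0.865 -0.172
  outer loop
   vertex 3.7 4.6 0.9
   vertex 0.4 3.0 1.9
   vertex 3.3 4.7 2.5
  endloop
 endfacet
 facet normal 0.908 0.365 0.204
  outer loop
   vertex 3.7 4.6 0.9
   vertex 3.3 4.7 2.5
   vertex 5.0 0.8 1.9
  endloop
 endfacet
 facet normal -0.751 -0.659 0.043
  outer loop
   vertex 2.6 0.6 3.5
   vertex 2.3 1.0 4.4
   vertex 0.4 3.0 1.9
  endloop
 endfacet
 facet normal -0.494 0.867 -0.070
  outer loop
   vertex 2.4 4.3 3.9
   vertex 3.3 4.7 2.5
   vertex 0.4 3.0 1.9
  endloop
 endfacet
 facet normal -0.740 0.123 0.661
  outer loop
   vertex 2.4 4.3 3.9
   vertex 0.4 3.0 1.9
   vertex 2.3 1.0 4.4
  endloop
 endfacet
 facet normal 0.780 0.252 0.573
  outer loop
   vertex 2.4 4.3 3.9
   vertex 5.0 0.8 1.9
   vertex 3.3 4.7 2.5
  endloop
 endfacet
 facet normal 0.680 0.090 0.727
  outer loop
   vertex 2.4 4.3 3.9
   vertex 2.3 1.0 4.4
   vertex 5.0 0.8 1.9
  endloop
 endfacet
 facet normal -0.433 0.383 -0.816
  outer loop
   vertex 2.2 1.2 0.1
   vertex 0.4 3.0 1.9
   vertex 3.7 4.6 0.9
  endloop
 endfacet
 facet normal 0.536 -0.038 -0.843
  outer loop
   vertex 2.2 1.2 0.1
   vertex 3.7 4.6 0.9
   vertex 5.0 0.8 1.9
  endloop
 endfacet
 facet normal -0.725 -0.688 -0.036
  outer loop
   vertex 2.2 1.2 0.1
   vertex 2.6 0.6 3.5
   vertex 0.4 3.0 1.9
  endloop
 endfacet
 facet normal 0.504 -0.627 0.594
  outer loop
   vertex 3.1 0.6 3.3
   vertex 5.0 0.8 1.9
   vertex 2.3 1.0 4.4
  endloop
 endfacet
 facet normal 0.180 -0.875 0.449
  outer loop
   vertex 3.1 0.6 3.3
   vertex 2.3 1.0 4.4
   vertex 2.6 0.6 3.5
  endloop
 endfacet
 facet normal -0.027 -0.984 -0.177
  outer loop
   vertex 3.1 0.6 3.3
   vertex 2.2 1.2 0.1
   vertex 5.0 0.8 1.9
  endloop
 endfacet
 facet normal -0.066 -0.984 -0.166
  outer loop
   vertex 3.1 0.6 3.3
   vertex 2.6 0.6 3.5
   vertex 2.2 1.2 0.1
  endloop
 endfacet
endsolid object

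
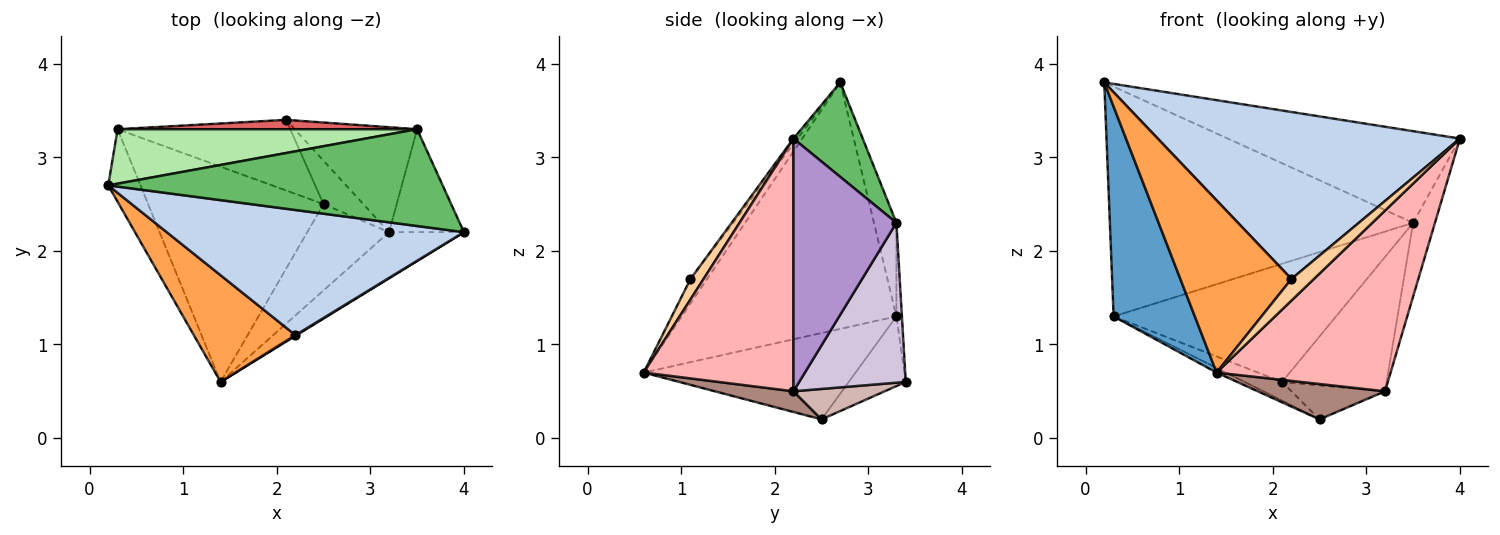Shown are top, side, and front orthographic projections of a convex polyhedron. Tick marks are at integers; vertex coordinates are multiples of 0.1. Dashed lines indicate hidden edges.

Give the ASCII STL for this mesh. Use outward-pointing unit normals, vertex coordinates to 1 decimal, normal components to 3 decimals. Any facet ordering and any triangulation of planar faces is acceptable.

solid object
 facet normal -0.928 -0.351 -0.121
  outer loop
   vertex 0.3 3.3 1.3
   vertex 1.4 0.6 0.7
   vertex 0.2 2.7 3.8
  endloop
 endfacet
 facet normal -0.011 -0.800 0.600
  outer loop
   vertex 2.2 1.1 1.7
   vertex 4.0 2.2 3.2
   vertex 0.2 2.7 3.8
  endloop
 endfacet
 facet normal -0.126 -0.843 0.522
  outer loop
   vertex 2.2 1.1 1.7
   vertex 0.2 2.7 3.8
   vertex 1.4 0.6 0.7
  endloop
 endfacet
 facet normal 0.504 -0.863 0.029
  outer loop
   vertex 2.2 1.1 1.7
   vertex 1.4 0.6 0.7
   vertex 4.0 2.2 3.2
  endloop
 endfacet
 facet normal 0.201 0.673 0.711
  outer loop
   vertex 3.5 3.3 2.3
   vertex 0.2 2.7 3.8
   vertex 4.0 2.2 3.2
  endloop
 endfacet
 facet normal -0.072 0.971 0.230
  outer loop
   vertex 3.5 3.3 2.3
   vertex 0.3 3.3 1.3
   vertex 0.2 2.7 3.8
  endloop
 endfacet
 facet normal -0.025 0.997 0.079
  outer loop
   vertex 3.5 3.3 2.3
   vertex 2.1 3.4 0.6
   vertex 0.3 3.3 1.3
  endloop
 endfacet
 facet normal 0.640 -0.744 -0.190
  outer loop
   vertex 3.2 2.2 0.5
   vertex 4.0 2.2 3.2
   vertex 1.4 0.6 0.7
  endloop
 endfacet
 facet normal 0.940 0.199 -0.278
  outer loop
   vertex 3.2 2.2 0.5
   vertex 3.5 3.3 2.3
   vertex 4.0 2.2 3.2
  endloop
 endfacet
 facet normal 0.626 0.614 -0.480
  outer loop
   vertex 3.2 2.2 0.5
   vertex 2.1 3.4 0.6
   vertex 3.5 3.3 2.3
  endloop
 endfacet
 facet normal 0.228 -0.369 -0.901
  outer loop
   vertex 2.5 2.5 0.2
   vertex 3.2 2.2 0.5
   vertex 1.4 0.6 0.7
  endloop
 endfacet
 facet normal 0.516 0.529 -0.674
  outer loop
   vertex 2.5 2.5 0.2
   vertex 2.1 3.4 0.6
   vertex 3.2 2.2 0.5
  endloop
 endfacet
 facet normal -0.441 0.020 -0.897
  outer loop
   vertex 2.5 2.5 0.2
   vertex 1.4 0.6 0.7
   vertex 0.3 3.3 1.3
  endloop
 endfacet
 facet normal -0.363 0.239 -0.901
  outer loop
   vertex 2.5 2.5 0.2
   vertex 0.3 3.3 1.3
   vertex 2.1 3.4 0.6
  endloop
 endfacet
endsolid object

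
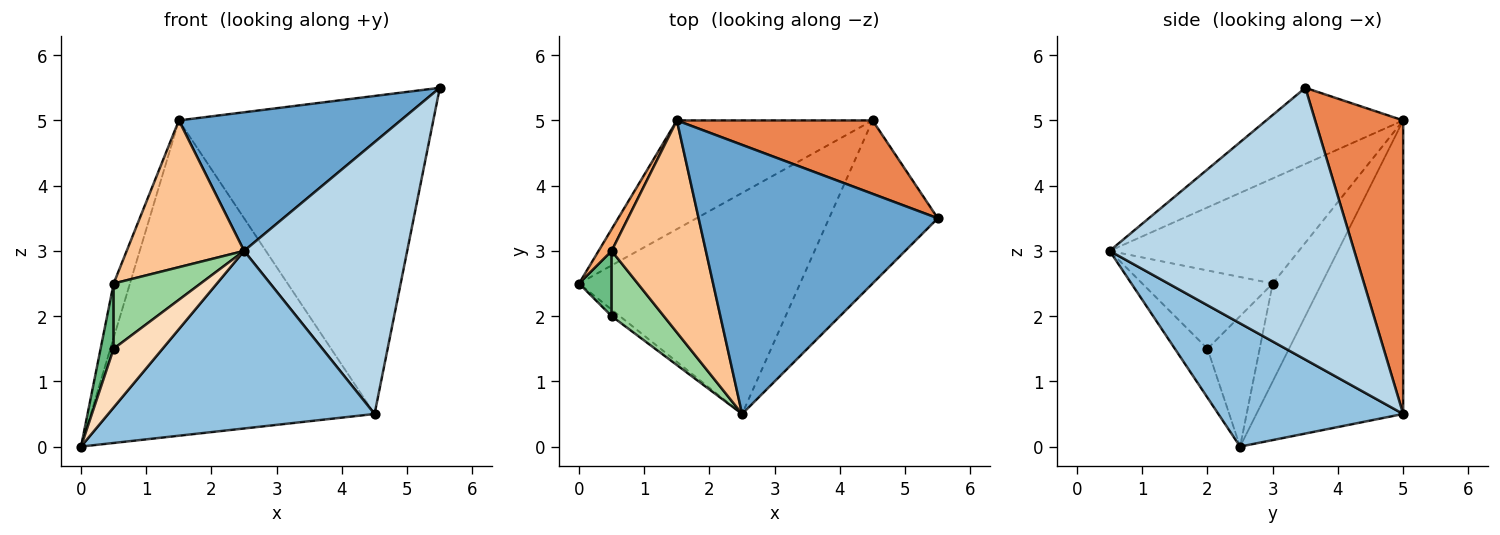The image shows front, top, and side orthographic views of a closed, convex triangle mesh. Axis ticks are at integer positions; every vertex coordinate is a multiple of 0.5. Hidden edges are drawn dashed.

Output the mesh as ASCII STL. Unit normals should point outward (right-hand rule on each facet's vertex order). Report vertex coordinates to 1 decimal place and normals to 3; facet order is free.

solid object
 facet normal -0.272 -0.441 0.855
  outer loop
   vertex 1.5 5.0 5.0
   vertex 2.5 0.5 3.0
   vertex 5.5 3.5 5.5
  endloop
 endfacet
 facet normal 0.399 -0.574 -0.715
  outer loop
   vertex 4.5 5.0 0.5
   vertex 2.5 0.5 3.0
   vertex 0.0 2.5 0.0
  endloop
 endfacet
 facet normal 0.789 -0.526 -0.316
  outer loop
   vertex 4.5 5.0 0.5
   vertex 5.5 3.5 5.5
   vertex 2.5 0.5 3.0
  endloop
 endfacet
 facet normal -0.439 0.849 -0.293
  outer loop
   vertex 4.5 5.0 0.5
   vertex 0.0 2.5 0.0
   vertex 1.5 5.0 5.0
  endloop
 endfacet
 facet normal 0.320 0.923 0.213
  outer loop
   vertex 4.5 5.0 0.5
   vertex 1.5 5.0 5.0
   vertex 5.5 3.5 5.5
  endloop
 endfacet
 facet normal -0.941 0.314 0.125
  outer loop
   vertex 0.5 3.0 2.5
   vertex 1.5 5.0 5.0
   vertex 0.0 2.5 0.0
  endloop
 endfacet
 facet normal -0.676 -0.420 0.606
  outer loop
   vertex 0.5 3.0 2.5
   vertex 2.5 0.5 3.0
   vertex 1.5 5.0 5.0
  endloop
 endfacet
 facet normal -0.552 -0.829 -0.092
  outer loop
   vertex 0.5 2.0 1.5
   vertex 0.0 2.5 0.0
   vertex 2.5 0.5 3.0
  endloop
 endfacet
 facet normal -0.943 -0.236 0.236
  outer loop
   vertex 0.5 2.0 1.5
   vertex 0.5 3.0 2.5
   vertex 0.0 2.5 0.0
  endloop
 endfacet
 facet normal -0.728 -0.485 0.485
  outer loop
   vertex 0.5 2.0 1.5
   vertex 2.5 0.5 3.0
   vertex 0.5 3.0 2.5
  endloop
 endfacet
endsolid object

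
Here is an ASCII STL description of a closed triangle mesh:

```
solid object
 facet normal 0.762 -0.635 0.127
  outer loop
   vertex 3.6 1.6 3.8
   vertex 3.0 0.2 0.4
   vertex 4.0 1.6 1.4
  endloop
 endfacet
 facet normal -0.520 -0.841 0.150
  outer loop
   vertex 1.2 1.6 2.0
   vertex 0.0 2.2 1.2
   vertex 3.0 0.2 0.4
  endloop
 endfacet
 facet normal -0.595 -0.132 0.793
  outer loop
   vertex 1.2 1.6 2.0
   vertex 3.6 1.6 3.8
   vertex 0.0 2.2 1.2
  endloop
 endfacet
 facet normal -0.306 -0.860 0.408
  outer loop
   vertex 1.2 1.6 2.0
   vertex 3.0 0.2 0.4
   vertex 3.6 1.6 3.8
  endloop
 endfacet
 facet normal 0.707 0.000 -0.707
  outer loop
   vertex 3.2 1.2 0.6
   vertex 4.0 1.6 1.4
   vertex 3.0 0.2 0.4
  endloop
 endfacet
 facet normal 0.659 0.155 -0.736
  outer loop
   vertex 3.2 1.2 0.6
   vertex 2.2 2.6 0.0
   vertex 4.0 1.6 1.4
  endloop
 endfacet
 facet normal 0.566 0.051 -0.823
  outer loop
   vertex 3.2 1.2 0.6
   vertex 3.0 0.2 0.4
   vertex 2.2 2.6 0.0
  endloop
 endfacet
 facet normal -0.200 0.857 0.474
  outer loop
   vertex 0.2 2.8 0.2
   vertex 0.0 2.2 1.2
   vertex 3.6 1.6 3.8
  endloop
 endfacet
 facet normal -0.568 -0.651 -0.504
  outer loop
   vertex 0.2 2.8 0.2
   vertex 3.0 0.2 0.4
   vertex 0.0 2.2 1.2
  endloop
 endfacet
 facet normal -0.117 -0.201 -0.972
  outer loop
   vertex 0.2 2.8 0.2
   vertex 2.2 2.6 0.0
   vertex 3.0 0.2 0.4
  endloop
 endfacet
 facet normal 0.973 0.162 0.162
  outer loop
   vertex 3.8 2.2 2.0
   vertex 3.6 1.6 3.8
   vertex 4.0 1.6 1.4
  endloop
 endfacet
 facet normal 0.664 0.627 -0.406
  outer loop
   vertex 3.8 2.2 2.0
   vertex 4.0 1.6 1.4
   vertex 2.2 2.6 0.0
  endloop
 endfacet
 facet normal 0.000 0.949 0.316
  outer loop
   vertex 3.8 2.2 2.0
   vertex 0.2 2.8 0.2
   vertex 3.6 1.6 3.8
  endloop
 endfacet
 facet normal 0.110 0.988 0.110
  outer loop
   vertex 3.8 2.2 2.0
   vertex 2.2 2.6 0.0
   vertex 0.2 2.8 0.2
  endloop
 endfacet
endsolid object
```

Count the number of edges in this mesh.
21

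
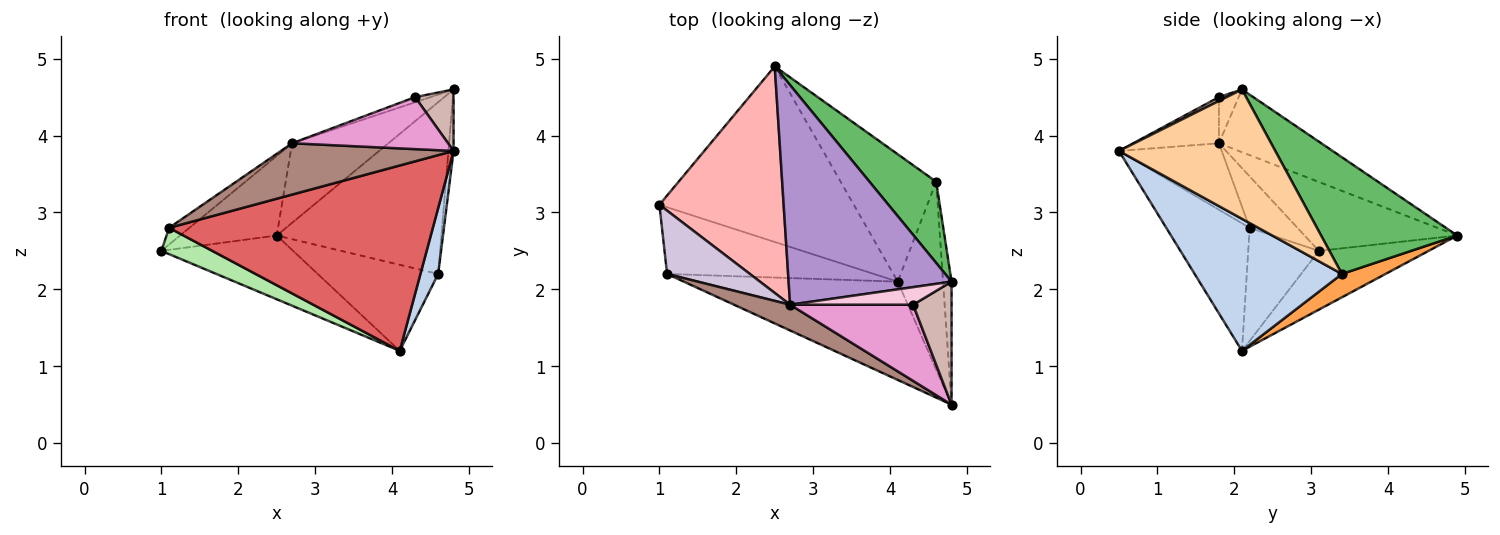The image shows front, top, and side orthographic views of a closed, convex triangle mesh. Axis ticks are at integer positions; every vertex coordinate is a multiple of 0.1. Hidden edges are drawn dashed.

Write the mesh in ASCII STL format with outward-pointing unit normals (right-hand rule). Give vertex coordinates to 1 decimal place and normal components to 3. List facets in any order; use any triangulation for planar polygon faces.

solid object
 facet normal -0.273 0.328 -0.904
  outer loop
   vertex 4.1 2.1 1.2
   vertex 1.0 3.1 2.5
   vertex 2.5 4.9 2.7
  endloop
 endfacet
 facet normal 0.940 -0.113 -0.323
  outer loop
   vertex 4.6 3.4 2.2
   vertex 4.8 0.5 3.8
   vertex 4.1 2.1 1.2
  endloop
 endfacet
 facet normal 0.198 0.549 -0.812
  outer loop
   vertex 4.6 3.4 2.2
   vertex 4.1 2.1 1.2
   vertex 2.5 4.9 2.7
  endloop
 endfacet
 facet normal 0.997 0.033 -0.065
  outer loop
   vertex 4.8 2.1 4.6
   vertex 4.8 0.5 3.8
   vertex 4.6 3.4 2.2
  endloop
 endfacet
 facet normal 0.599 0.724 0.342
  outer loop
   vertex 4.8 2.1 4.6
   vertex 4.6 3.4 2.2
   vertex 2.5 4.9 2.7
  endloop
 endfacet
 facet normal -0.453 -0.327 -0.829
  outer loop
   vertex 1.1 2.2 2.8
   vertex 1.0 3.1 2.5
   vertex 4.1 2.1 1.2
  endloop
 endfacet
 facet normal -0.269 -0.851 -0.451
  outer loop
   vertex 1.1 2.2 2.8
   vertex 4.1 2.1 1.2
   vertex 4.8 0.5 3.8
  endloop
 endfacet
 facet normal -0.464 0.294 0.836
  outer loop
   vertex 2.7 1.8 3.9
   vertex 2.5 4.9 2.7
   vertex 1.0 3.1 2.5
  endloop
 endfacet
 facet normal -0.340 0.320 0.884
  outer loop
   vertex 2.7 1.8 3.9
   vertex 4.8 2.1 4.6
   vertex 2.5 4.9 2.7
  endloop
 endfacet
 facet normal -0.515 0.219 0.829
  outer loop
   vertex 2.7 1.8 3.9
   vertex 1.0 3.1 2.5
   vertex 1.1 2.2 2.8
  endloop
 endfacet
 facet normal -0.470 -0.789 0.396
  outer loop
   vertex 2.7 1.8 3.9
   vertex 1.1 2.2 2.8
   vertex 4.8 0.5 3.8
  endloop
 endfacet
 facet normal 0.089 -0.445 0.891
  outer loop
   vertex 4.3 1.8 4.5
   vertex 4.8 0.5 3.8
   vertex 4.8 2.1 4.6
  endloop
 endfacet
 facet normal -0.296 -0.539 0.789
  outer loop
   vertex 4.3 1.8 4.5
   vertex 2.7 1.8 3.9
   vertex 4.8 0.5 3.8
  endloop
 endfacet
 facet normal -0.339 0.263 0.903
  outer loop
   vertex 4.3 1.8 4.5
   vertex 4.8 2.1 4.6
   vertex 2.7 1.8 3.9
  endloop
 endfacet
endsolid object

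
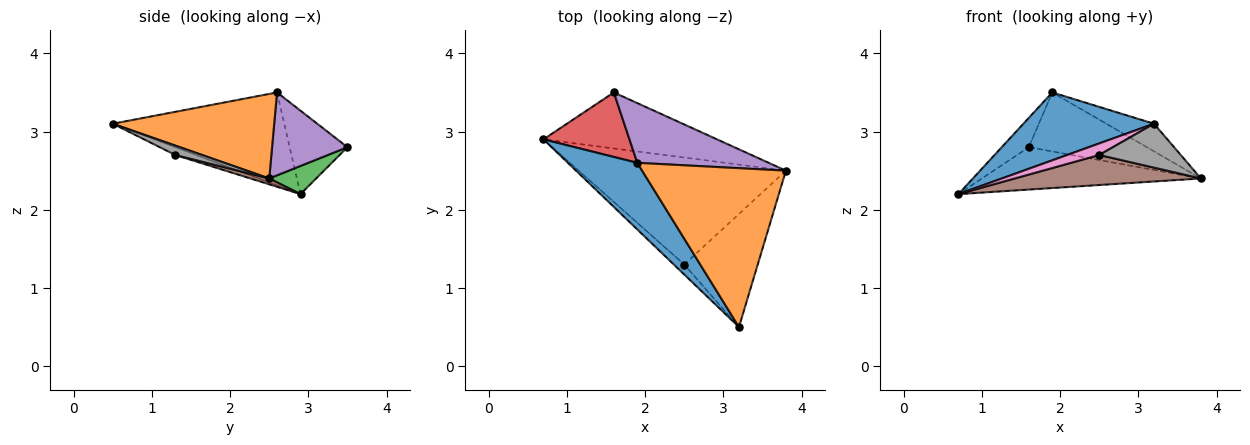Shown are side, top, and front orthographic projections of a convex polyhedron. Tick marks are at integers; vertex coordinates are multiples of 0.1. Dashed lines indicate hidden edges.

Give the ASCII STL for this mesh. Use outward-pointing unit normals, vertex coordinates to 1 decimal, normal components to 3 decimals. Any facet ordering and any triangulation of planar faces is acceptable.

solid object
 facet normal -0.684 -0.521 0.511
  outer loop
   vertex 1.9 2.6 3.5
   vertex 0.7 2.9 2.2
   vertex 3.2 0.5 3.1
  endloop
 endfacet
 facet normal 0.501 0.148 0.853
  outer loop
   vertex 1.9 2.6 3.5
   vertex 3.2 0.5 3.1
   vertex 3.8 2.5 2.4
  endloop
 endfacet
 facet normal 0.128 0.598 -0.791
  outer loop
   vertex 1.6 3.5 2.8
   vertex 3.8 2.5 2.4
   vertex 0.7 2.9 2.2
  endloop
 endfacet
 facet normal -0.662 0.310 0.682
  outer loop
   vertex 1.6 3.5 2.8
   vertex 0.7 2.9 2.2
   vertex 1.9 2.6 3.5
  endloop
 endfacet
 facet normal 0.409 0.641 0.649
  outer loop
   vertex 1.6 3.5 2.8
   vertex 1.9 2.6 3.5
   vertex 3.8 2.5 2.4
  endloop
 endfacet
 facet normal 0.027 -0.270 -0.962
  outer loop
   vertex 2.5 1.3 2.7
   vertex 0.7 2.9 2.2
   vertex 3.8 2.5 2.4
  endloop
 endfacet
 facet normal -0.440 -0.679 -0.587
  outer loop
   vertex 2.5 1.3 2.7
   vertex 3.2 0.5 3.1
   vertex 0.7 2.9 2.2
  endloop
 endfacet
 facet normal 0.118 -0.359 -0.926
  outer loop
   vertex 2.5 1.3 2.7
   vertex 3.8 2.5 2.4
   vertex 3.2 0.5 3.1
  endloop
 endfacet
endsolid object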